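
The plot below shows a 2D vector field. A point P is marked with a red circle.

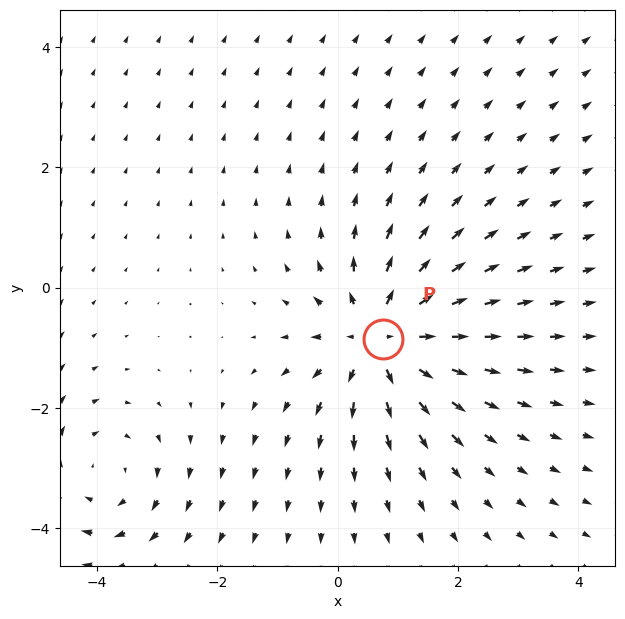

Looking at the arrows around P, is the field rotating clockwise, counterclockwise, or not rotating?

not rotating

Near P at (0.8, -0.9) the arrows show no circulation. The curl there is ≈0.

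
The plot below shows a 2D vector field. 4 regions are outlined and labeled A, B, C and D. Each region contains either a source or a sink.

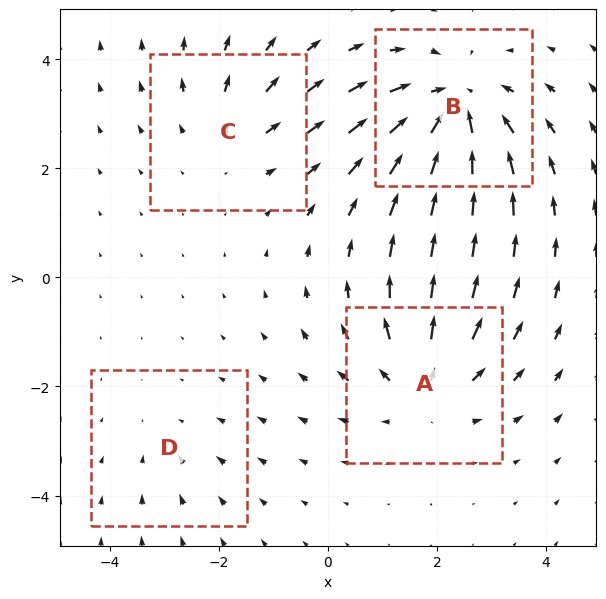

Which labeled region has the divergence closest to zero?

D

Divergence at each region's feature centre — A: about +4, B: about -6, C: about +3, D: about -2. Region D is closest to zero.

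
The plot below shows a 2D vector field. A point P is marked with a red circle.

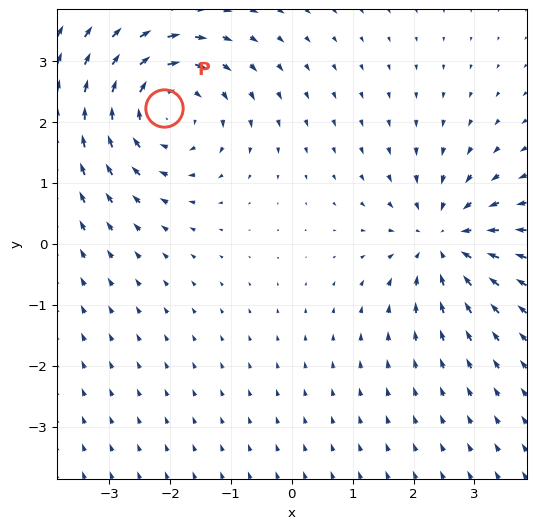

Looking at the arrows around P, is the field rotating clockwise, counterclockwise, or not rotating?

clockwise

Near P at (-2.1, 2.2) the arrows circulate clockwise. The curl (z-component) there is about -4; negative curl means clockwise rotation.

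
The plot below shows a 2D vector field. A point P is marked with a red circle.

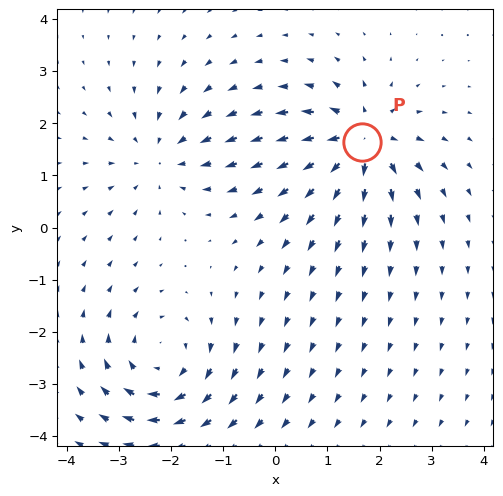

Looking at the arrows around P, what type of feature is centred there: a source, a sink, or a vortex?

source

At P (1.7, 1.6) the arrows spread outward. Divergence about +6, curl ≈0 — positive divergence with near-zero curl is a source.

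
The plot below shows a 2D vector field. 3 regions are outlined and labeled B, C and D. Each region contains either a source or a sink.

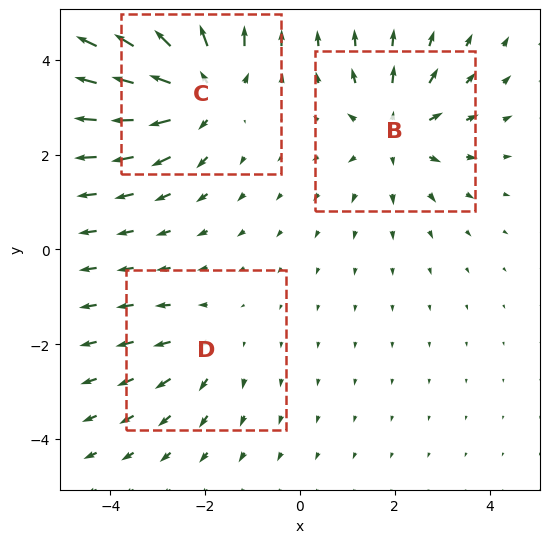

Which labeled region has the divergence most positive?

C

Divergence at each region's feature centre — B: about +3, C: about +4, D: about +2. Region C is most positive.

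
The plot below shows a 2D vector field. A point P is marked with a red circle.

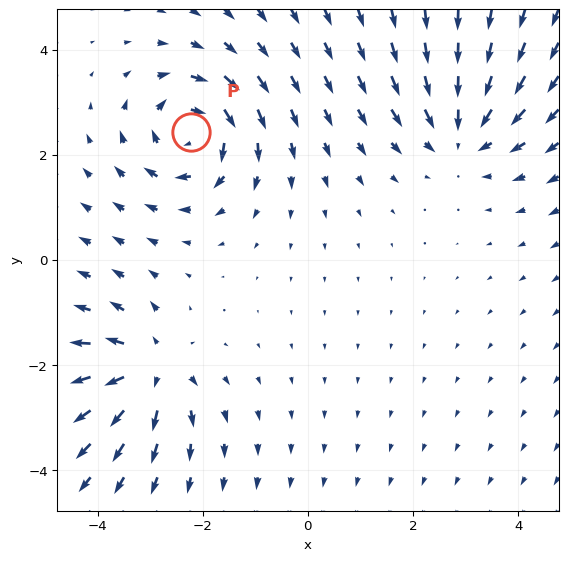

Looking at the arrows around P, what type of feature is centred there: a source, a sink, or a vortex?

vortex

At P (-2.2, 2.4) the arrows circulate clockwise. Divergence ≈0, curl about -4 — near-zero divergence with nonzero curl is a vortex.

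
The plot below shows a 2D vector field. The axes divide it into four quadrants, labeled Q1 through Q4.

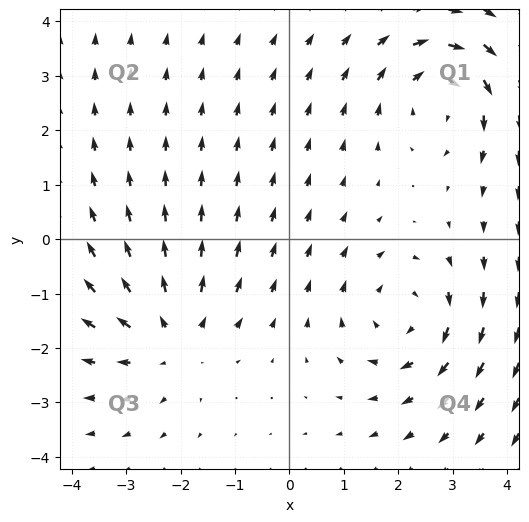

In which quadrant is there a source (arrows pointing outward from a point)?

The source sits at approximately (-2.2, -1.8), which lies in quadrant Q3. The divergence there is about +4, positive as expected for a source.

Q3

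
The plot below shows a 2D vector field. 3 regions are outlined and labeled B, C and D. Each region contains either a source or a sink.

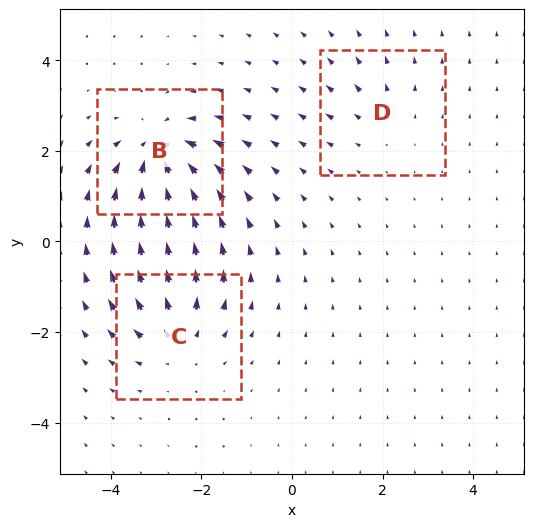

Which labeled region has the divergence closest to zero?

D

Divergence at each region's feature centre — B: about -6, C: about +4, D: about +2. Region D is closest to zero.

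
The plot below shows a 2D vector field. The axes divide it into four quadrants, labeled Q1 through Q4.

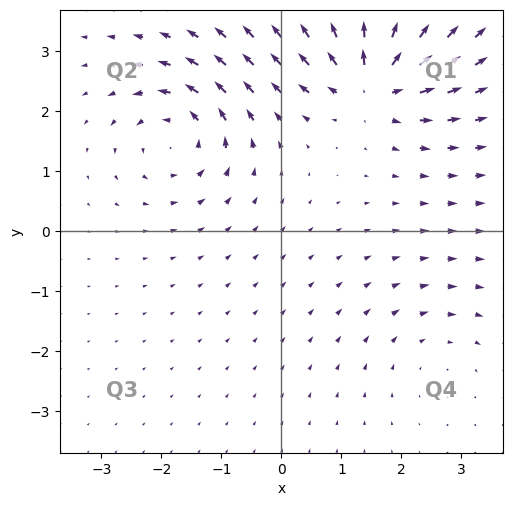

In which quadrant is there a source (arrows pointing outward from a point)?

The source sits at approximately (1.5, 2.5), which lies in quadrant Q1. The divergence there is about +7, positive as expected for a source.

Q1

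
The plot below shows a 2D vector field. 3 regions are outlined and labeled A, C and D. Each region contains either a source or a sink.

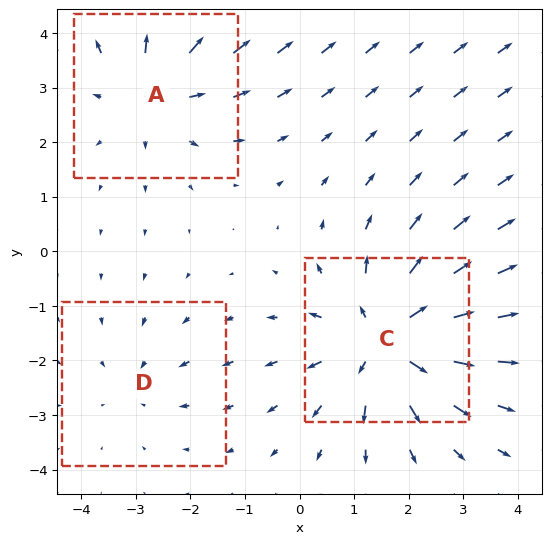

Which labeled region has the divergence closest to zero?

Divergence at each region's feature centre — A: about +3, C: about +4, D: about -2. Region D is closest to zero.

D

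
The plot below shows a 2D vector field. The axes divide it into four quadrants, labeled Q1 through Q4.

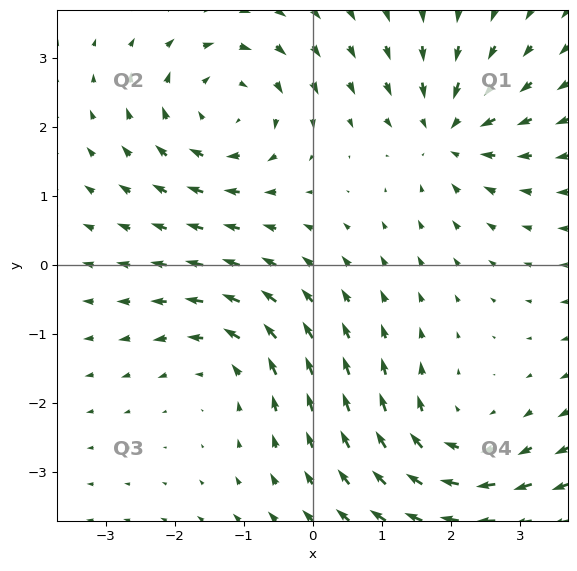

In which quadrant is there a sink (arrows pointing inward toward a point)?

The sink sits at approximately (2.0, 1.9), which lies in quadrant Q1. The divergence there is about -5, negative as expected for a sink.

Q1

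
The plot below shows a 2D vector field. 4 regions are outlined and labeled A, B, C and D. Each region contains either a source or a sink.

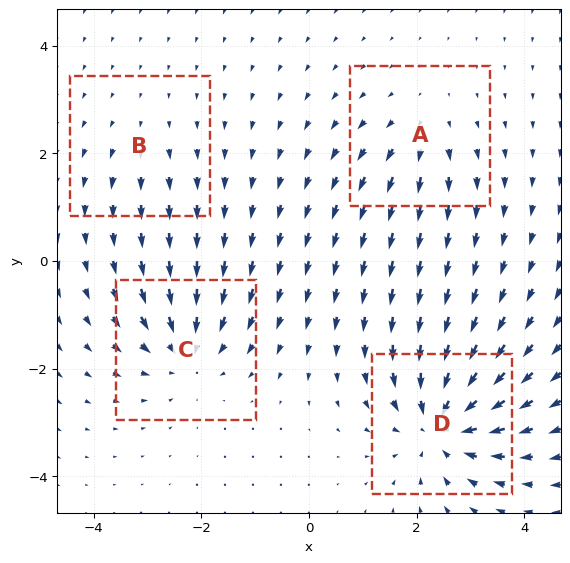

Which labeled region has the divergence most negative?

D

Divergence at each region's feature centre — A: about +3, B: about +2, C: about -5, D: about -7. Region D is most negative.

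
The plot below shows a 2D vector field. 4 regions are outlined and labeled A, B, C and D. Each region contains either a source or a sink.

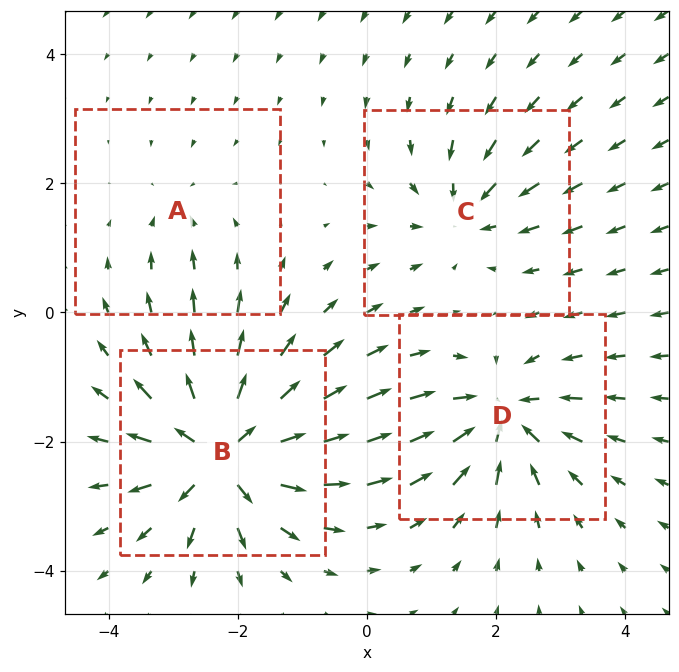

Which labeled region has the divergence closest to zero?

A

Divergence at each region's feature centre — A: about -3, B: about +8, C: about -4, D: about -6. Region A is closest to zero.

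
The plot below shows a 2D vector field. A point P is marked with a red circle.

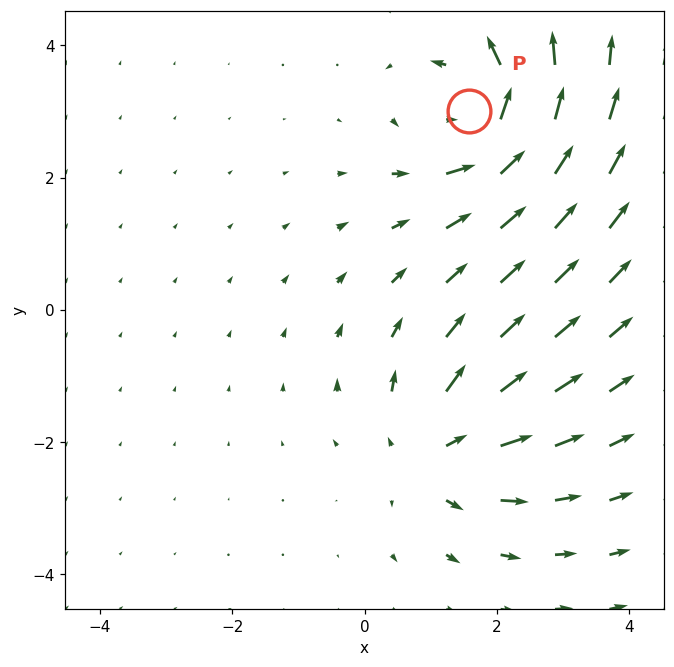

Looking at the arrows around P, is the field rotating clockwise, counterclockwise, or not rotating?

counterclockwise

Near P at (1.6, 3.0) the arrows circulate counterclockwise. The curl (z-component) there is about +5; positive curl means counterclockwise rotation.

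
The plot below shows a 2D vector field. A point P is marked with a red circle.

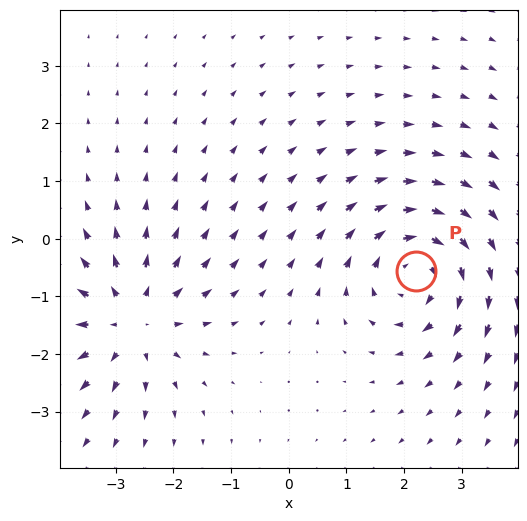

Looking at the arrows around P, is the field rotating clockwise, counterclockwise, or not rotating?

clockwise

Near P at (2.2, -0.6) the arrows circulate clockwise. The curl (z-component) there is about -5; negative curl means clockwise rotation.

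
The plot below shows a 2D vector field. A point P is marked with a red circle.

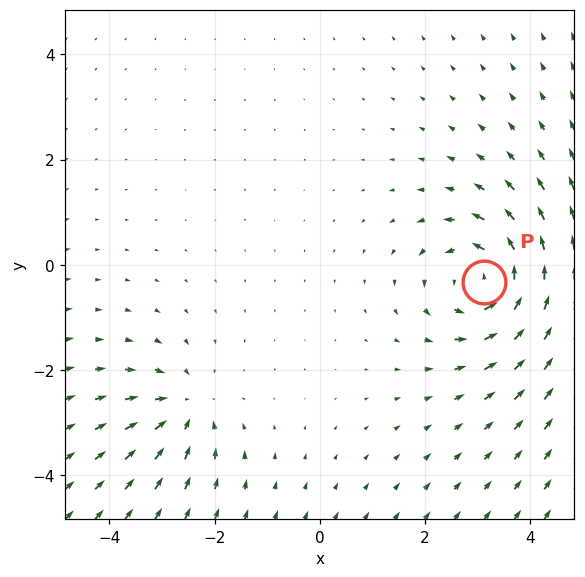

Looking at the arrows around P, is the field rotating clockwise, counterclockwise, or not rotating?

counterclockwise

Near P at (3.1, -0.3) the arrows circulate counterclockwise. The curl (z-component) there is about +5; positive curl means counterclockwise rotation.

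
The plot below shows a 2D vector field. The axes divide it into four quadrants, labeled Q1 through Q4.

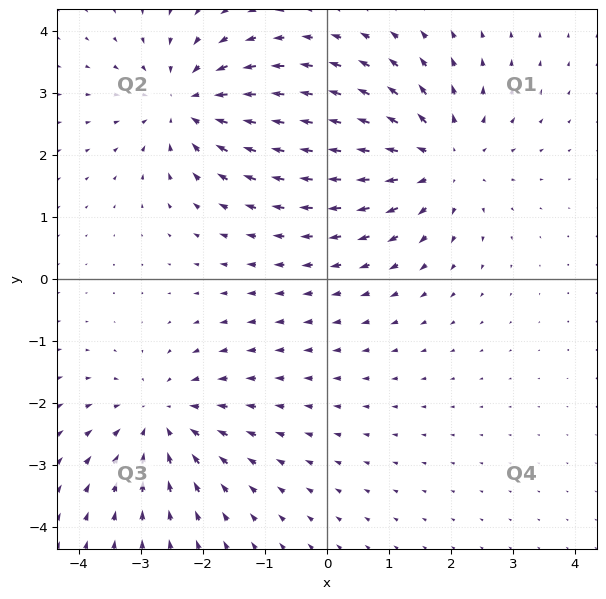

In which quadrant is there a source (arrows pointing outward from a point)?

Q1

The source sits at approximately (1.8, 1.9), which lies in quadrant Q1. The divergence there is about +4, positive as expected for a source.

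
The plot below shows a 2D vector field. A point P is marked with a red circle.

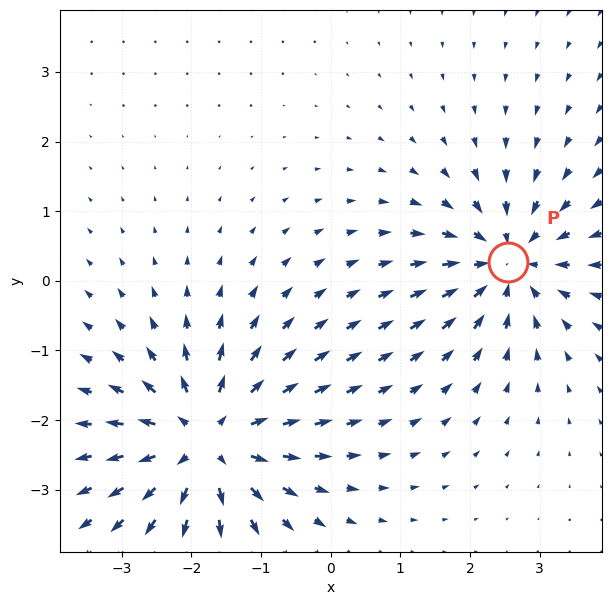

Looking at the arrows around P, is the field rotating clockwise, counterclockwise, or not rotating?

not rotating

Near P at (2.6, 0.3) the arrows show no circulation. The curl there is ≈0.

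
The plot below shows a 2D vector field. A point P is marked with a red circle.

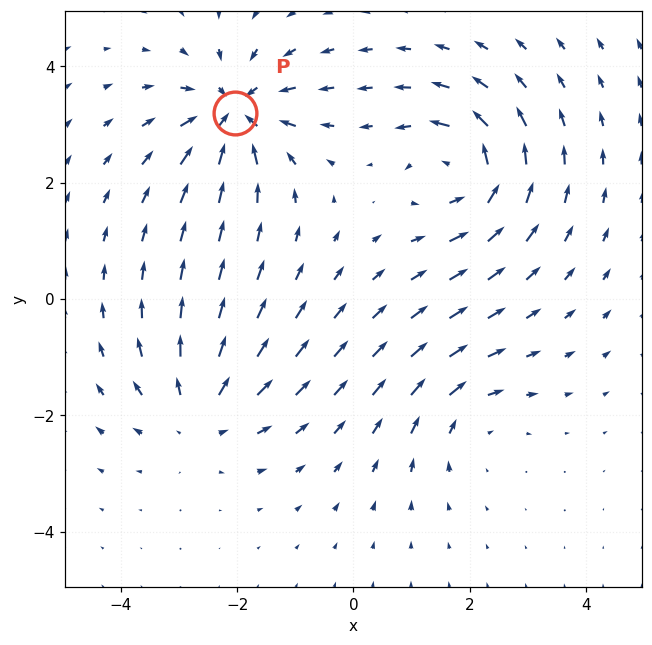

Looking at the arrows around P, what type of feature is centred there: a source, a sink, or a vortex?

sink

At P (-2.0, 3.2) the arrows converge inward. Divergence about -6, curl ≈0 — negative divergence with near-zero curl is a sink.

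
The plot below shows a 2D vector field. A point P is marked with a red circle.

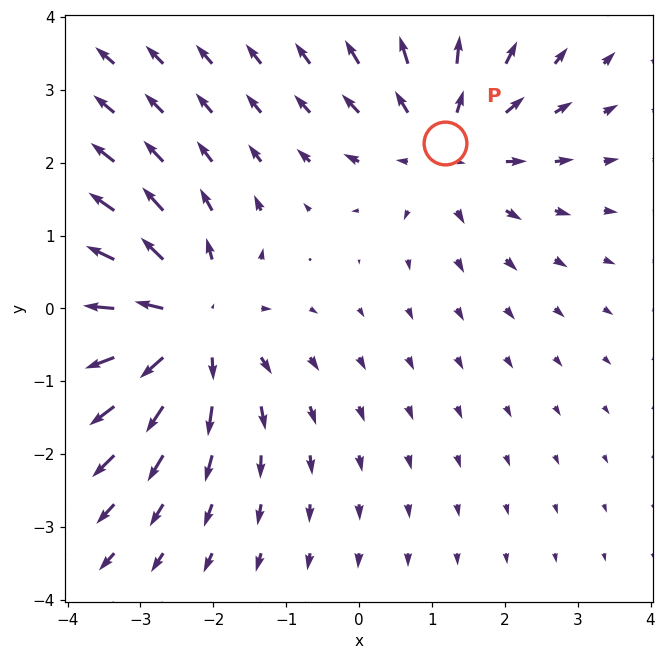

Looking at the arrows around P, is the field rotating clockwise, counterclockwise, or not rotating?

not rotating

Near P at (1.2, 2.3) the arrows show no circulation. The curl there is ≈0.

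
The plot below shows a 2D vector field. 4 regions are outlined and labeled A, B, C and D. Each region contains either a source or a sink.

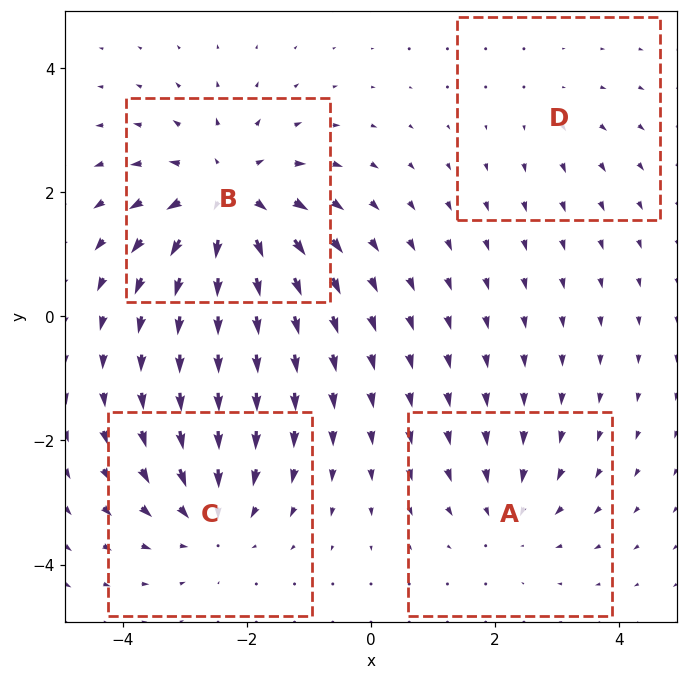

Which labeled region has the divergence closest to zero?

Divergence at each region's feature centre — A: about -3, B: about +6, C: about -4, D: about +2. Region D is closest to zero.

D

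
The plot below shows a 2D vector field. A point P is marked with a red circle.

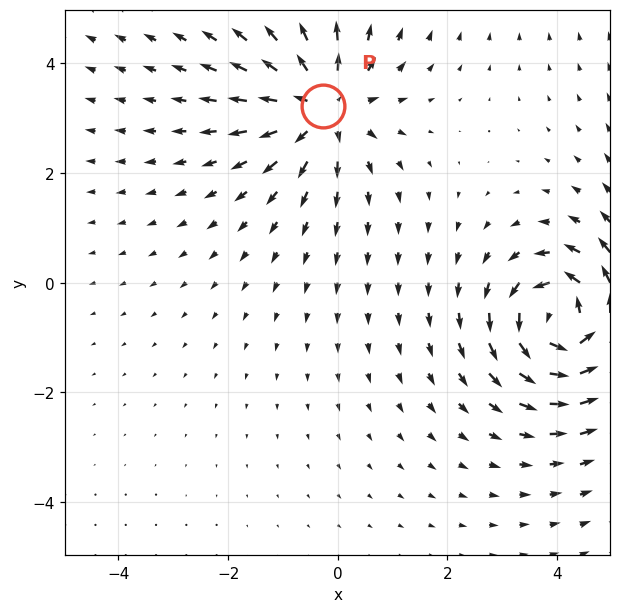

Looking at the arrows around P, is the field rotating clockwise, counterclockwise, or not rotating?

Near P at (-0.3, 3.2) the arrows show no circulation. The curl there is ≈0.

not rotating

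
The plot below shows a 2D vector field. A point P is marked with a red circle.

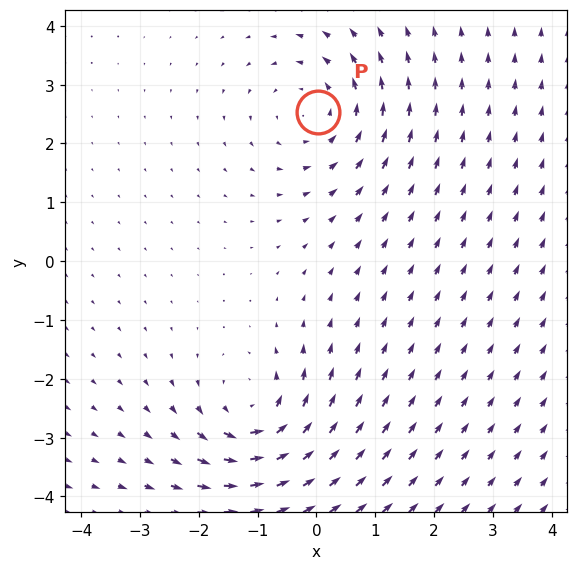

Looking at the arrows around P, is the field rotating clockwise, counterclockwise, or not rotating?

counterclockwise

Near P at (0.0, 2.5) the arrows circulate counterclockwise. The curl (z-component) there is about +3; positive curl means counterclockwise rotation.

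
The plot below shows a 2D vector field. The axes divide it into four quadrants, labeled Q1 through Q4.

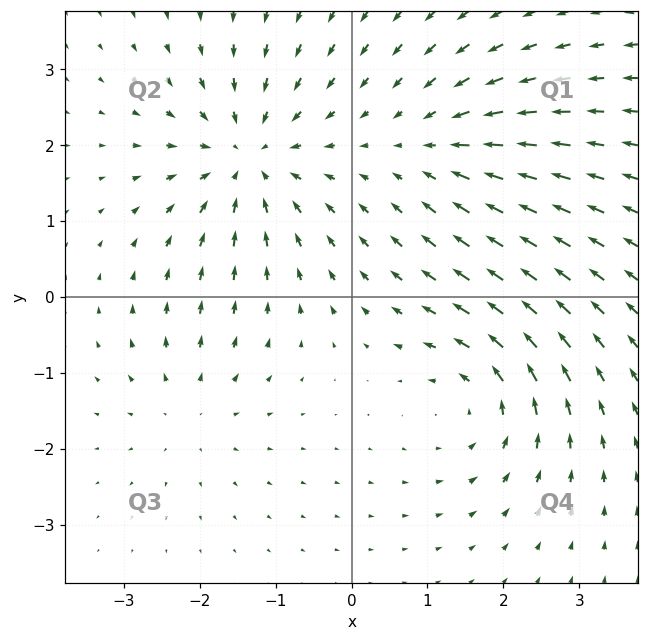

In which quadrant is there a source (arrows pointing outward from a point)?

Q3

The source sits at approximately (-2.1, -1.5), which lies in quadrant Q3. The divergence there is about +3, positive as expected for a source.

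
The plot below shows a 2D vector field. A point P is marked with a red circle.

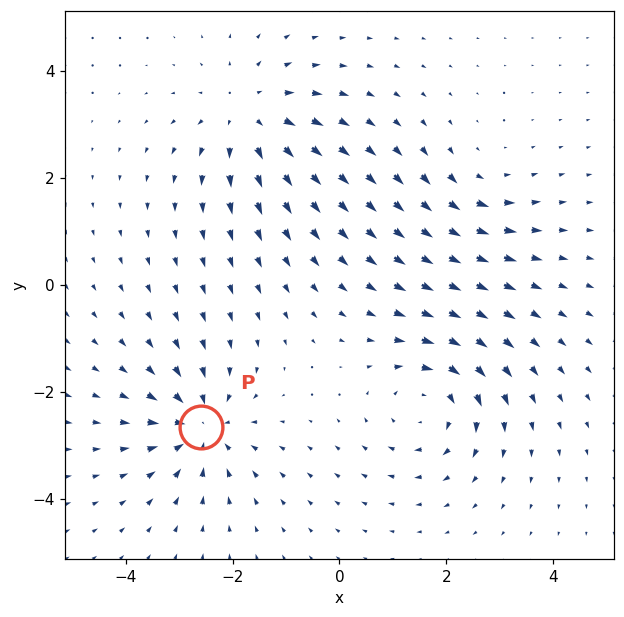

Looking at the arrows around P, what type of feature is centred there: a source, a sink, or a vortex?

sink

At P (-2.6, -2.7) the arrows converge inward. Divergence about -5, curl ≈0 — negative divergence with near-zero curl is a sink.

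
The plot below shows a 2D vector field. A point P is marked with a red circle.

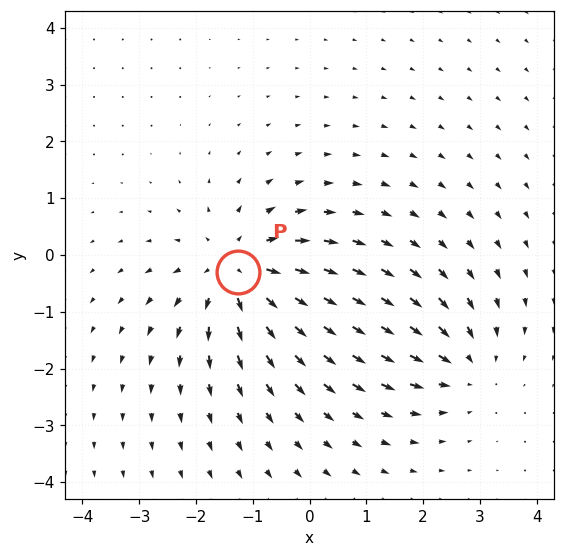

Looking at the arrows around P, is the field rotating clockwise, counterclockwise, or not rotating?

Near P at (-1.3, -0.3) the arrows show no circulation. The curl there is ≈0.

not rotating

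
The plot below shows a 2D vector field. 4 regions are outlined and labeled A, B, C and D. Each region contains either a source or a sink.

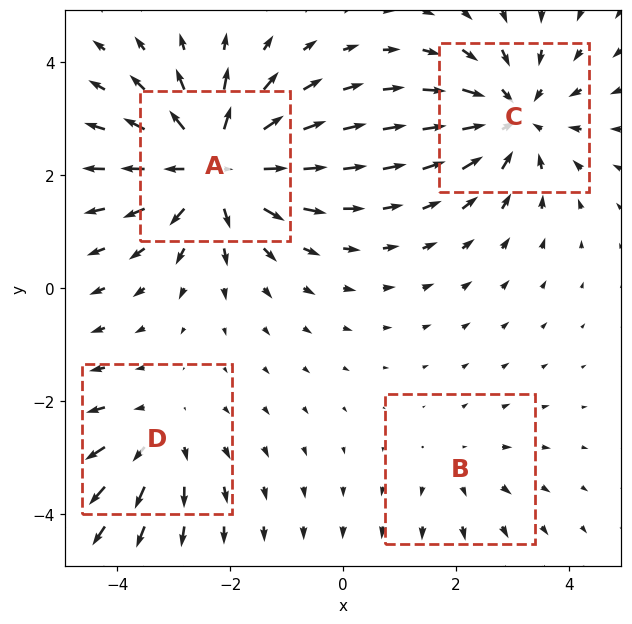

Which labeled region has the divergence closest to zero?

Divergence at each region's feature centre — A: about +6, B: about +2, C: about -5, D: about +3. Region B is closest to zero.

B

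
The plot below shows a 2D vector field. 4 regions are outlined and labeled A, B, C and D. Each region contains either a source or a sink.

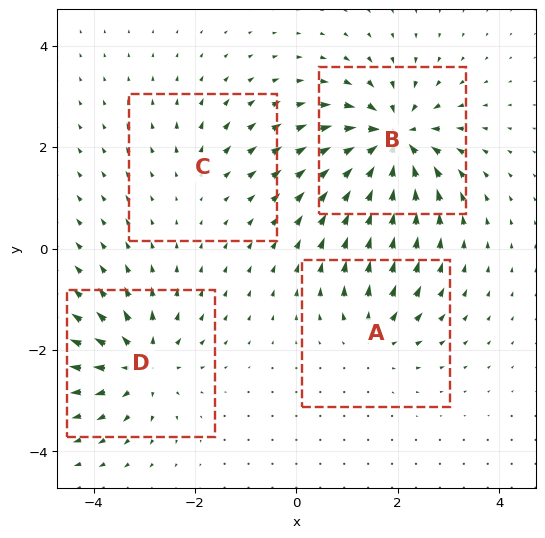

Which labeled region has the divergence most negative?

B

Divergence at each region's feature centre — A: about +4, B: about -9, C: about +3, D: about +6. Region B is most negative.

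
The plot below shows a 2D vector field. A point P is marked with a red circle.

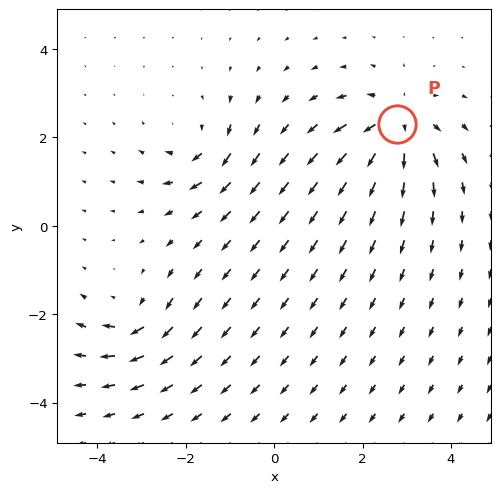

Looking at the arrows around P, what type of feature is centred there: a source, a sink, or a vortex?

source

At P (2.8, 2.3) the arrows spread outward. Divergence about +6, curl ≈0 — positive divergence with near-zero curl is a source.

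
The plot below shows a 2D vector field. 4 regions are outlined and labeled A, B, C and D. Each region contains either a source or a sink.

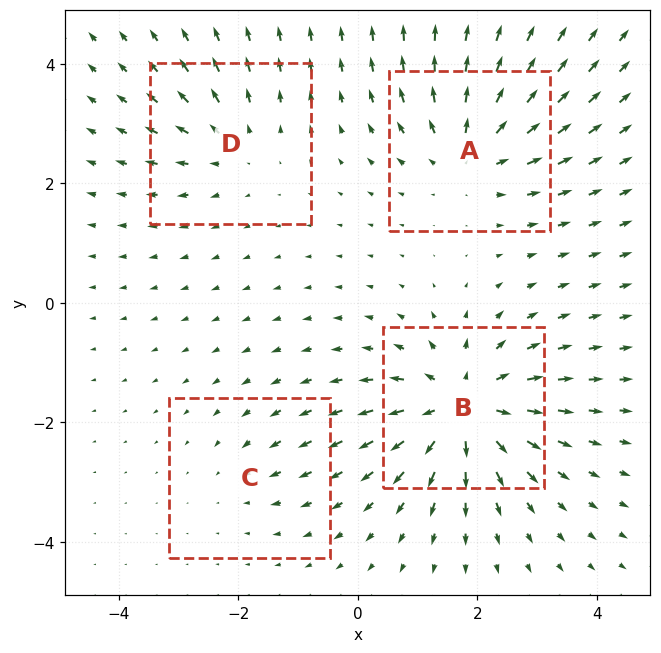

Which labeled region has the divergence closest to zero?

Divergence at each region's feature centre — A: about +5, B: about +8, C: about -2, D: about +4. Region C is closest to zero.

C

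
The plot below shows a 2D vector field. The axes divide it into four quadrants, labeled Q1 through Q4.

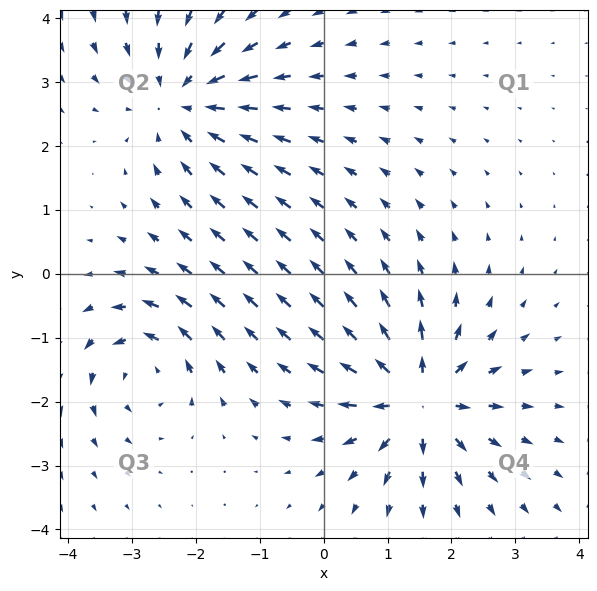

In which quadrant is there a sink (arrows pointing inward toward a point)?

The sink sits at approximately (-2.2, 2.7), which lies in quadrant Q2. The divergence there is about -4, negative as expected for a sink.

Q2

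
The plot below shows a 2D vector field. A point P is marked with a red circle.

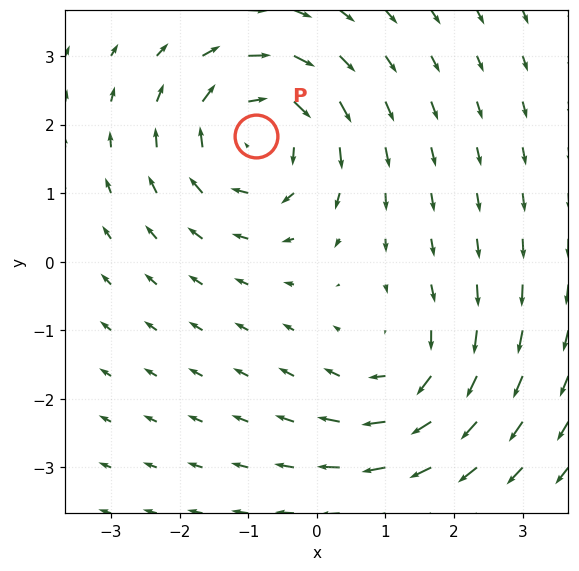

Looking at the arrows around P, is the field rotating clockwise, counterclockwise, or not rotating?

clockwise

Near P at (-0.9, 1.8) the arrows circulate clockwise. The curl (z-component) there is about -4; negative curl means clockwise rotation.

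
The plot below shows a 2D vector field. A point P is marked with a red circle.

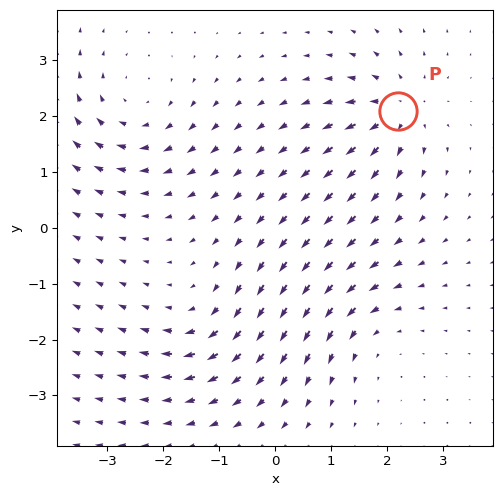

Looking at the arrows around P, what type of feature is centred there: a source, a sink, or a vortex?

At P (2.2, 2.1) the arrows spread outward. Divergence about +5, curl ≈0 — positive divergence with near-zero curl is a source.

source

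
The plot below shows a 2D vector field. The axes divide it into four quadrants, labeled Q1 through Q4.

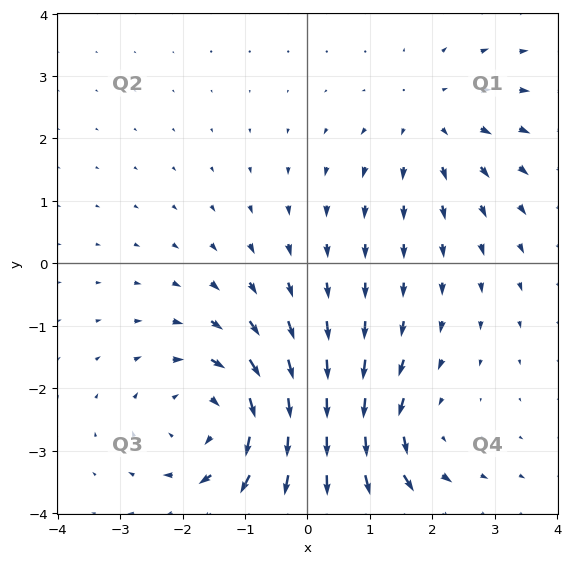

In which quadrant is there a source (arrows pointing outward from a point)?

Q1

The source sits at approximately (2.0, 2.3), which lies in quadrant Q1. The divergence there is about +2, positive as expected for a source.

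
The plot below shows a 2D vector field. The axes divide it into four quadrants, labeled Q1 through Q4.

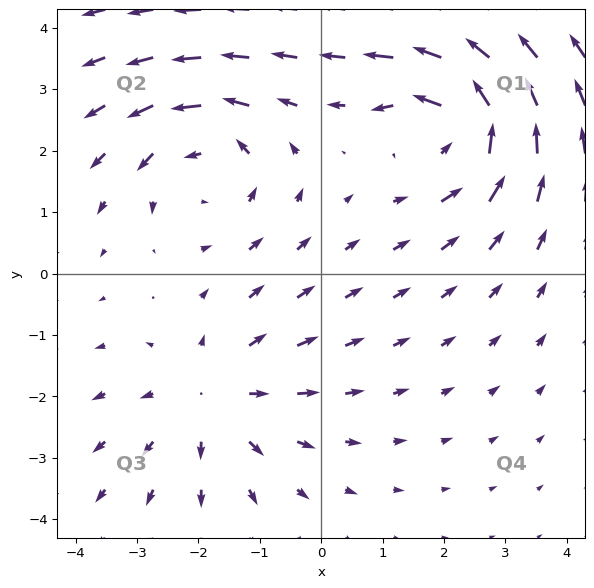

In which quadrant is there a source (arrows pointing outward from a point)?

Q3

The source sits at approximately (-1.8, -2.0), which lies in quadrant Q3. The divergence there is about +3, positive as expected for a source.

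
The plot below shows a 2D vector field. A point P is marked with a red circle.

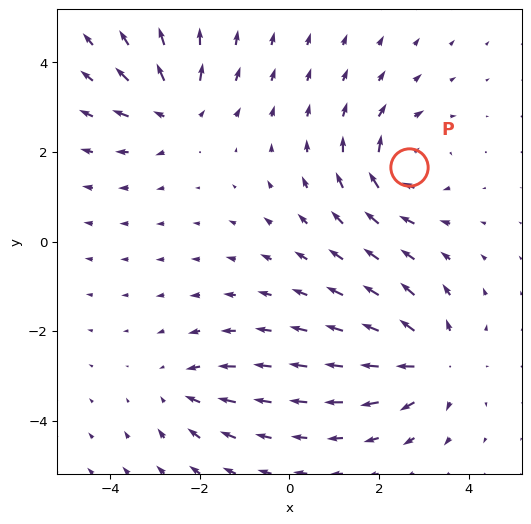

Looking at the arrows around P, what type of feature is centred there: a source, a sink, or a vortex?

vortex

At P (2.7, 1.7) the arrows circulate clockwise. Divergence ≈0, curl about -5 — near-zero divergence with nonzero curl is a vortex.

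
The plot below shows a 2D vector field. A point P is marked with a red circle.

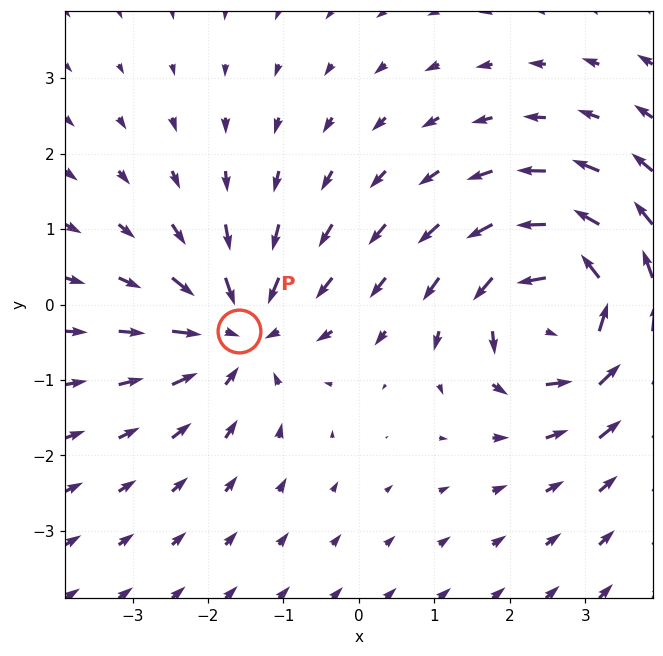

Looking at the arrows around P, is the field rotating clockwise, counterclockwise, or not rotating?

not rotating

Near P at (-1.6, -0.4) the arrows show no circulation. The curl there is ≈0.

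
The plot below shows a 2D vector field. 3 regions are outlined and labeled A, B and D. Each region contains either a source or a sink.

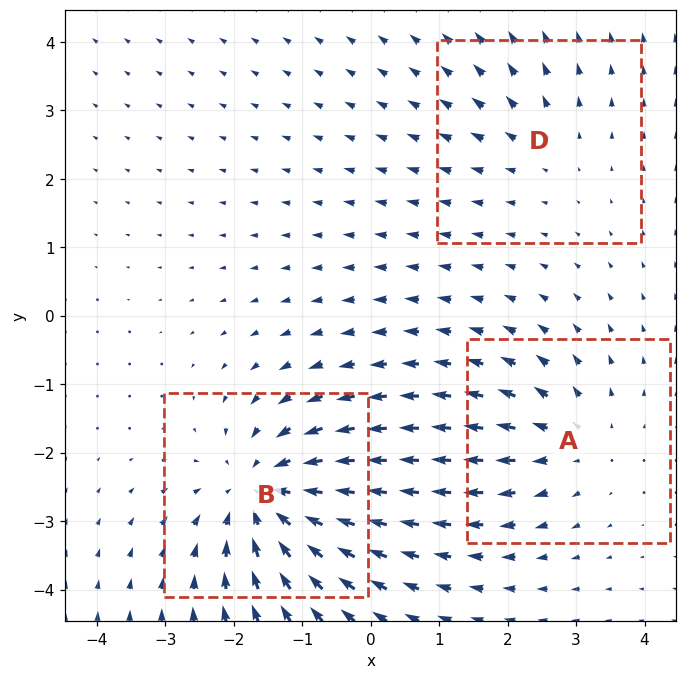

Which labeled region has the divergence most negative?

Divergence at each region's feature centre — A: about +3, B: about -5, D: about +2. Region B is most negative.

B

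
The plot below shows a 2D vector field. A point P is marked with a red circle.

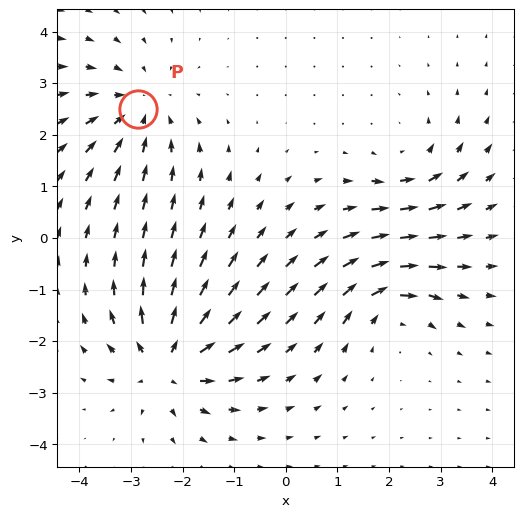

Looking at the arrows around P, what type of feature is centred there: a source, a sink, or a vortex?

sink

At P (-2.9, 2.5) the arrows converge inward. Divergence about -4, curl ≈0 — negative divergence with near-zero curl is a sink.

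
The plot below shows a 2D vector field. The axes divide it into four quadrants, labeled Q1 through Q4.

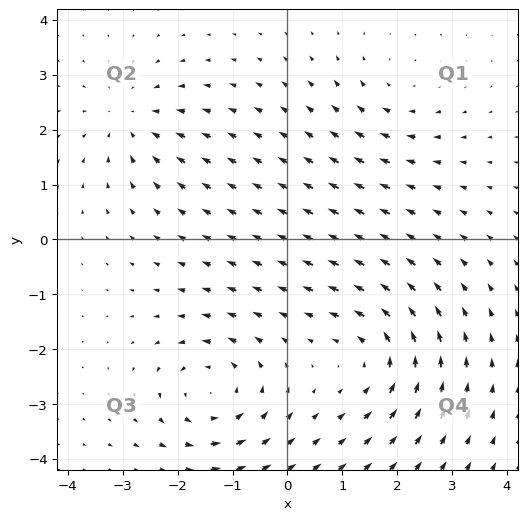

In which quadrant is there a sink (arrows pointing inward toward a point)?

The sink sits at approximately (-2.9, 2.2), which lies in quadrant Q2. The divergence there is about -3, negative as expected for a sink.

Q2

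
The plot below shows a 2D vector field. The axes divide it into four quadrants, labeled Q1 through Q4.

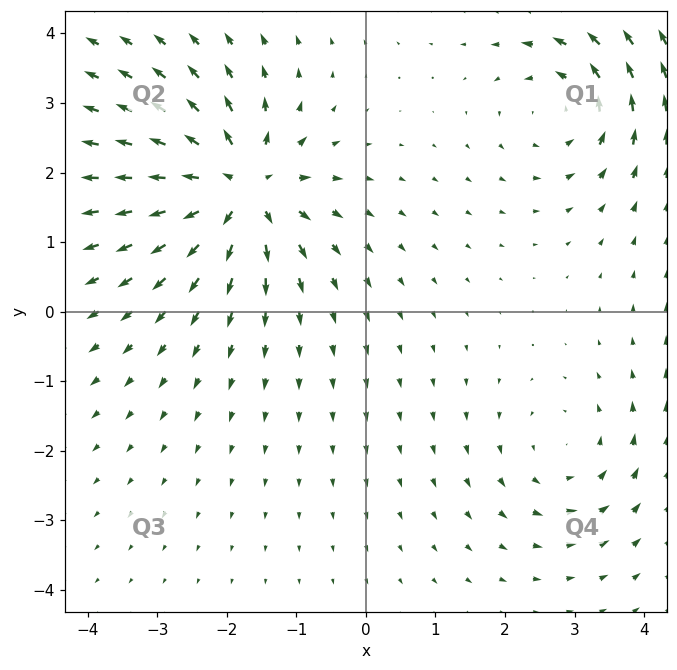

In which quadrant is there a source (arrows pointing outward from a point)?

The source sits at approximately (-1.8, 1.8), which lies in quadrant Q2. The divergence there is about +7, positive as expected for a source.

Q2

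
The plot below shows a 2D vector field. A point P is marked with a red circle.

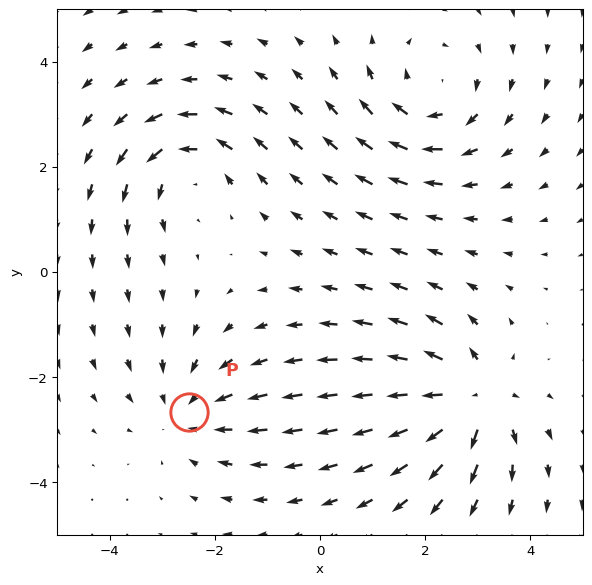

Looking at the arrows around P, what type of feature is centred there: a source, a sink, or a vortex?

At P (-2.5, -2.7) the arrows converge inward. Divergence about -3, curl ≈0 — negative divergence with near-zero curl is a sink.

sink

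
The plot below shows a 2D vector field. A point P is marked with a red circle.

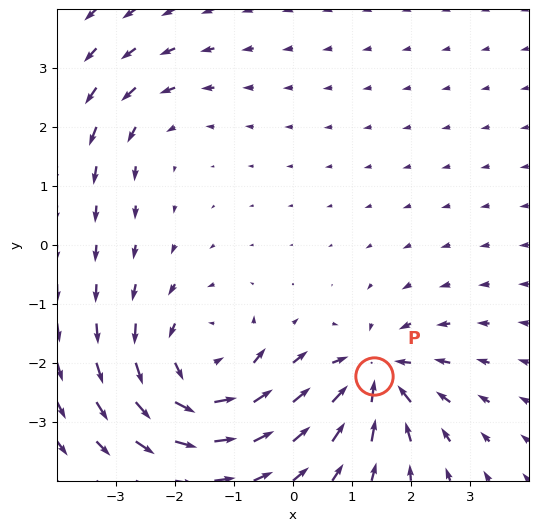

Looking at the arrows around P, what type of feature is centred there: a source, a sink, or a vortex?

At P (1.4, -2.2) the arrows converge inward. Divergence about -6, curl ≈0 — negative divergence with near-zero curl is a sink.

sink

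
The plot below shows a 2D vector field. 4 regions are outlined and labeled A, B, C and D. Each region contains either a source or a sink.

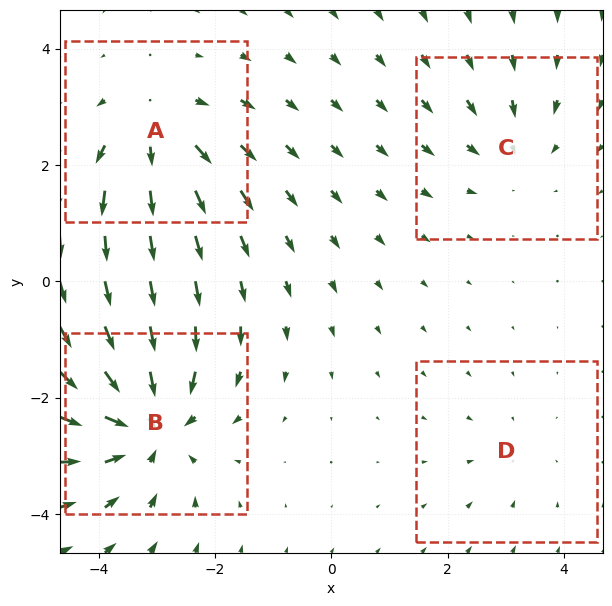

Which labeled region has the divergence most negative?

B

Divergence at each region's feature centre — A: about +4, B: about -6, C: about -3, D: about -2. Region B is most negative.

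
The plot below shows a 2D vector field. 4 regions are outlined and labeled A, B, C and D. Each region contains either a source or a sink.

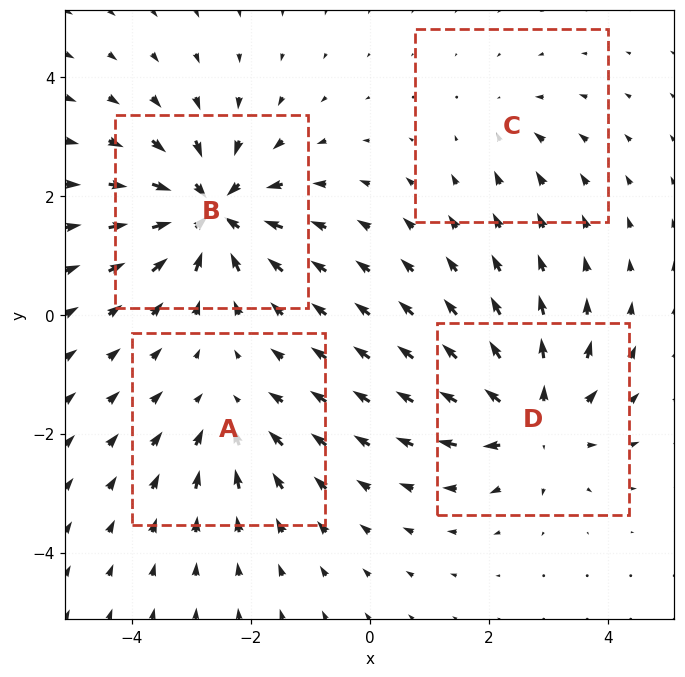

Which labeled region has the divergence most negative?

Divergence at each region's feature centre — A: about -4, B: about -8, C: about -2, D: about +6. Region B is most negative.

B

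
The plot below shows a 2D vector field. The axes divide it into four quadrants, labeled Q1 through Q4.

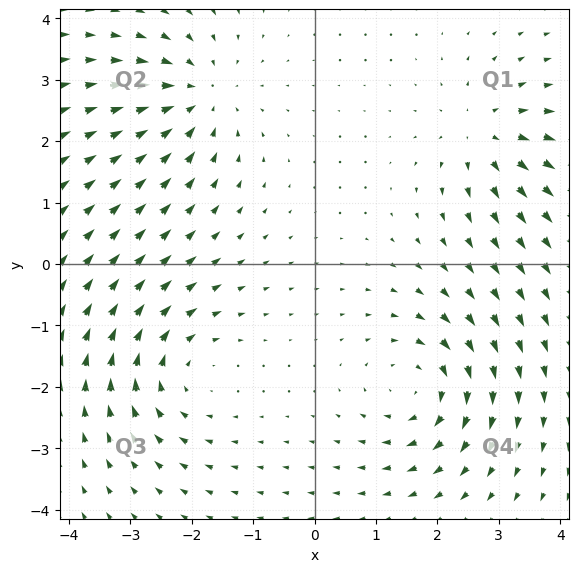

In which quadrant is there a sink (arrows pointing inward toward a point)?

Q2

The sink sits at approximately (-1.9, 2.7), which lies in quadrant Q2. The divergence there is about -5, negative as expected for a sink.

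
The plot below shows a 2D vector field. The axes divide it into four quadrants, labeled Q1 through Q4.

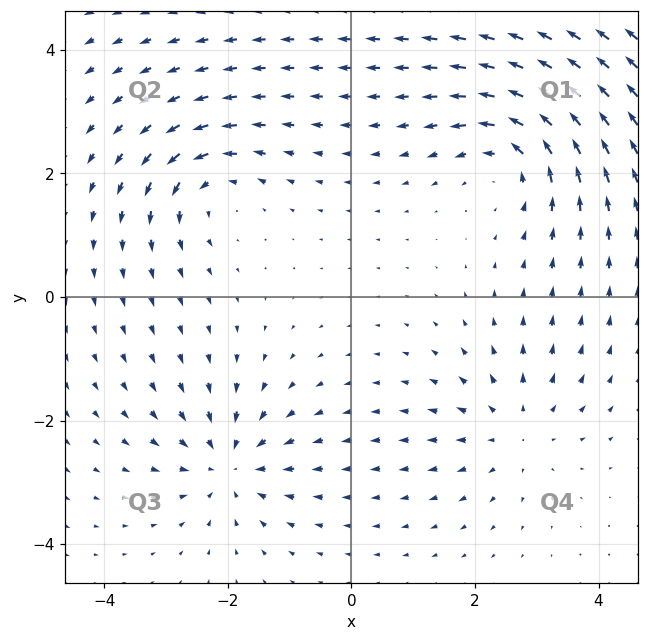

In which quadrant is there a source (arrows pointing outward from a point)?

Q4

The source sits at approximately (2.7, -2.2), which lies in quadrant Q4. The divergence there is about +4, positive as expected for a source.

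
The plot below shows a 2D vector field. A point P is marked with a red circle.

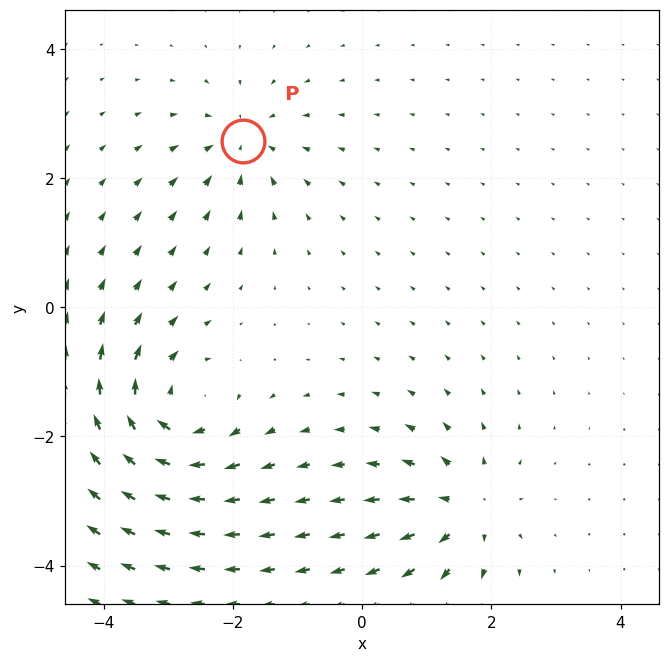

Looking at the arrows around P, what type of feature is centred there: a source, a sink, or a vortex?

sink

At P (-1.9, 2.6) the arrows converge inward. Divergence about -4, curl ≈0 — negative divergence with near-zero curl is a sink.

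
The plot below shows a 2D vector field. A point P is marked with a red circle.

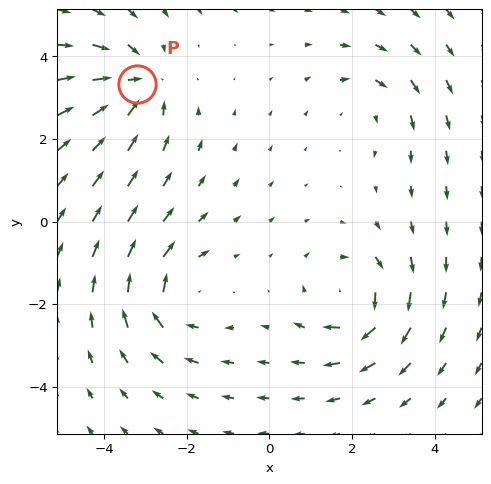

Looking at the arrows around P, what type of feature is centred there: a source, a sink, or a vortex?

At P (-3.2, 3.3) the arrows converge inward. Divergence about -5, curl ≈0 — negative divergence with near-zero curl is a sink.

sink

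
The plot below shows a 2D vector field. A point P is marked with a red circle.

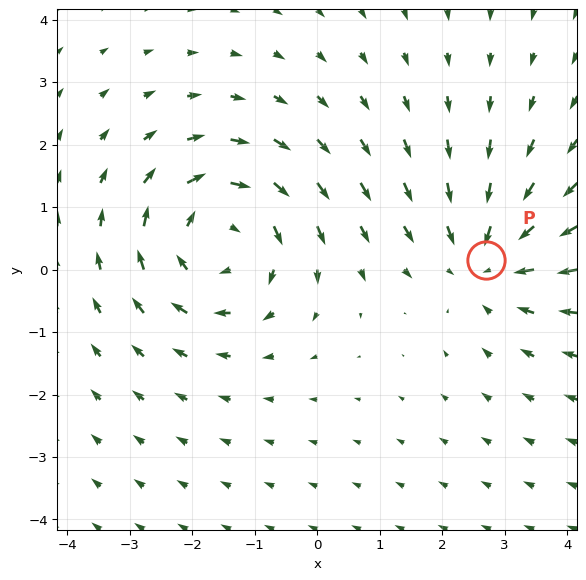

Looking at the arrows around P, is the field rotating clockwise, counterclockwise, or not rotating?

not rotating

Near P at (2.7, 0.2) the arrows show no circulation. The curl there is ≈0.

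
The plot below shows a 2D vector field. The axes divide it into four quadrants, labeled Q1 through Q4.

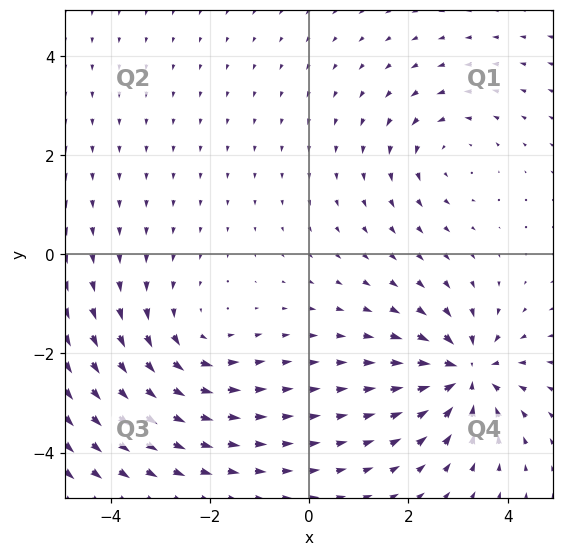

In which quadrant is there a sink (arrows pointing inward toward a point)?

The sink sits at approximately (3.2, -2.4), which lies in quadrant Q4. The divergence there is about -6, negative as expected for a sink.

Q4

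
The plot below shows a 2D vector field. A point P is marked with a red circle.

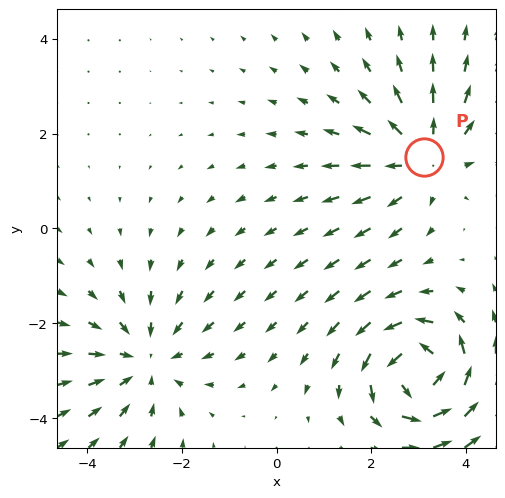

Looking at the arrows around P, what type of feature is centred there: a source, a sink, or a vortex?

At P (3.1, 1.5) the arrows spread outward. Divergence about +3, curl ≈0 — positive divergence with near-zero curl is a source.

source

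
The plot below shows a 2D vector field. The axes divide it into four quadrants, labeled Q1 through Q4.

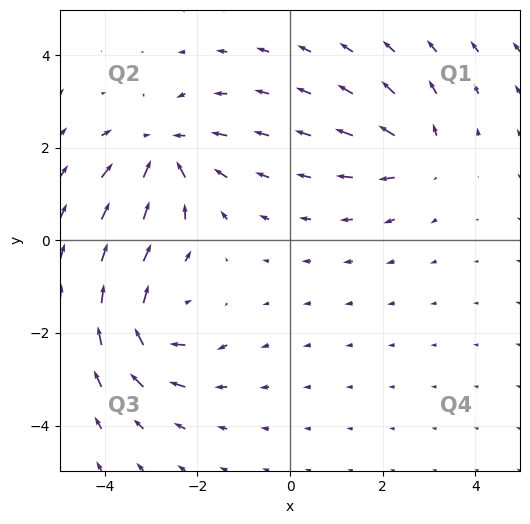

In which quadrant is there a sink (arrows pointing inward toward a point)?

Q2

The sink sits at approximately (-2.7, 1.9), which lies in quadrant Q2. The divergence there is about -4, negative as expected for a sink.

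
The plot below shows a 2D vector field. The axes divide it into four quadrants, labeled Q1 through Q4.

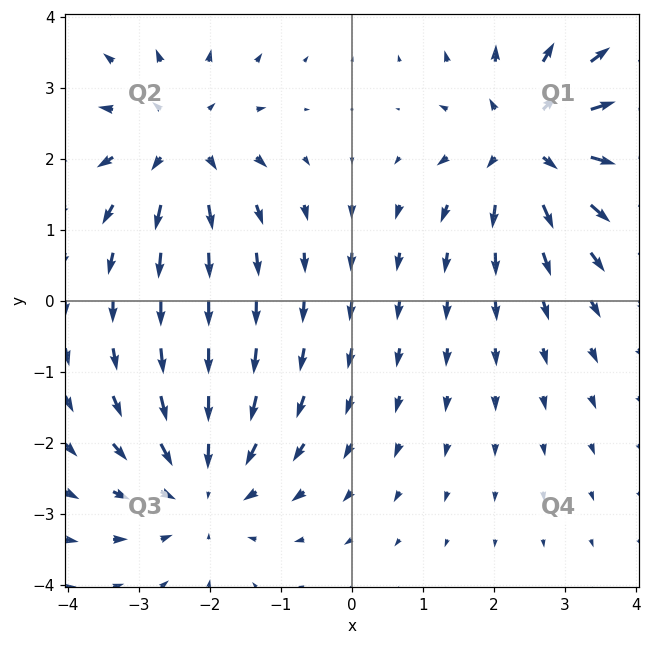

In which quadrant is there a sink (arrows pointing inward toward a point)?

Q3

The sink sits at approximately (-2.1, -2.6), which lies in quadrant Q3. The divergence there is about -3, negative as expected for a sink.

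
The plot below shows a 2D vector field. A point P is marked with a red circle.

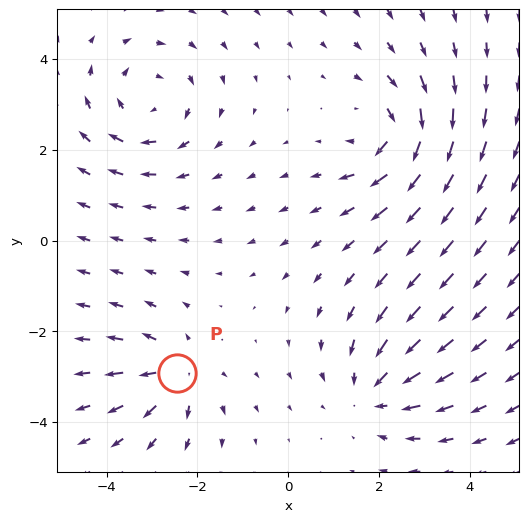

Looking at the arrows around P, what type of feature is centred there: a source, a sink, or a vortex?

source

At P (-2.4, -2.9) the arrows spread outward. Divergence about +4, curl ≈0 — positive divergence with near-zero curl is a source.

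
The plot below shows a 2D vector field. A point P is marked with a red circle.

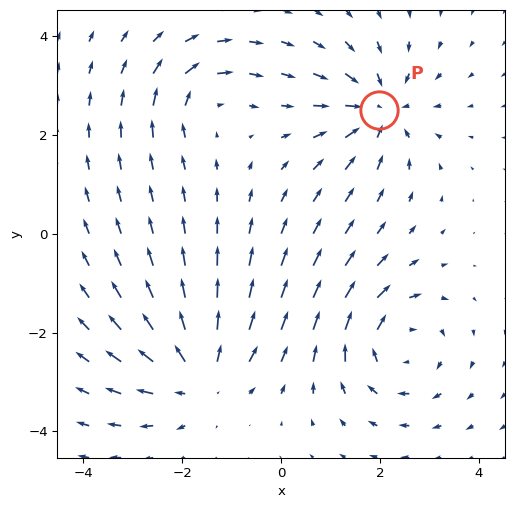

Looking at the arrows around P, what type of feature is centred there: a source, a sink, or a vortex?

At P (2.0, 2.5) the arrows converge inward. Divergence about -5, curl ≈0 — negative divergence with near-zero curl is a sink.

sink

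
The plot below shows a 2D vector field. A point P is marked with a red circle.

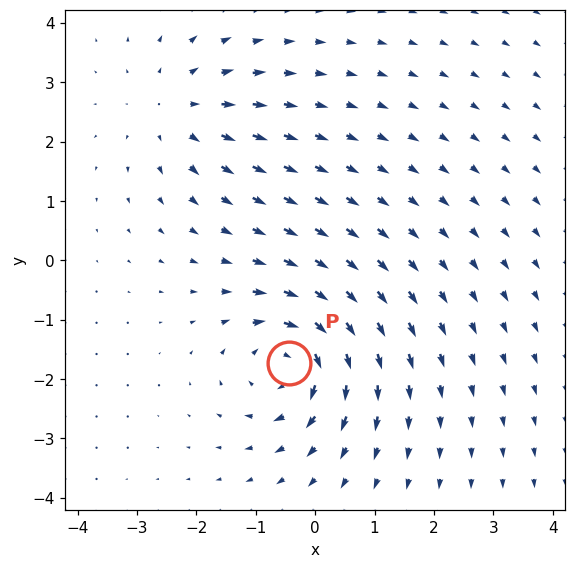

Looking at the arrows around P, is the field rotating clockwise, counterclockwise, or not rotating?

Near P at (-0.4, -1.7) the arrows circulate clockwise. The curl (z-component) there is about -4; negative curl means clockwise rotation.

clockwise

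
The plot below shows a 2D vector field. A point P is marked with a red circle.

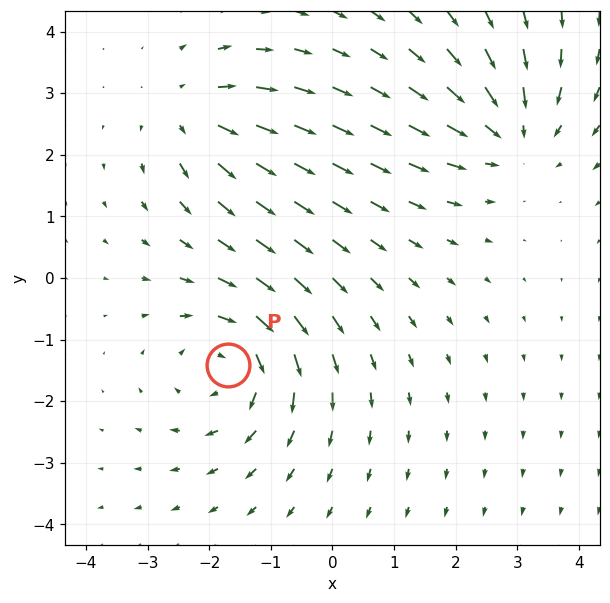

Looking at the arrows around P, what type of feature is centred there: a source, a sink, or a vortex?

At P (-1.7, -1.4) the arrows circulate clockwise. Divergence ≈0, curl about -5 — near-zero divergence with nonzero curl is a vortex.

vortex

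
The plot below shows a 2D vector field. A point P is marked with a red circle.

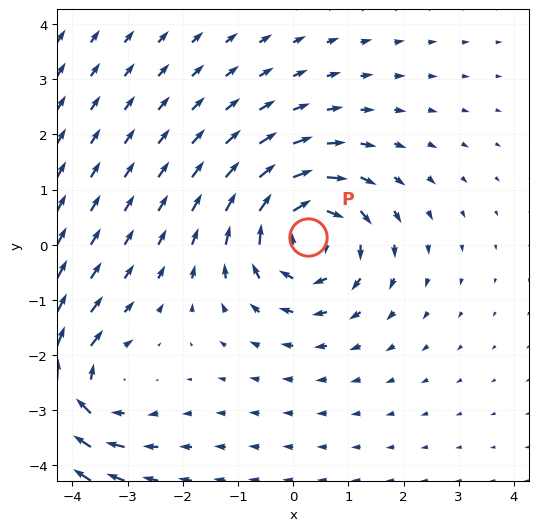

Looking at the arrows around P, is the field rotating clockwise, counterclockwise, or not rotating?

Near P at (0.3, 0.1) the arrows circulate clockwise. The curl (z-component) there is about -5; negative curl means clockwise rotation.

clockwise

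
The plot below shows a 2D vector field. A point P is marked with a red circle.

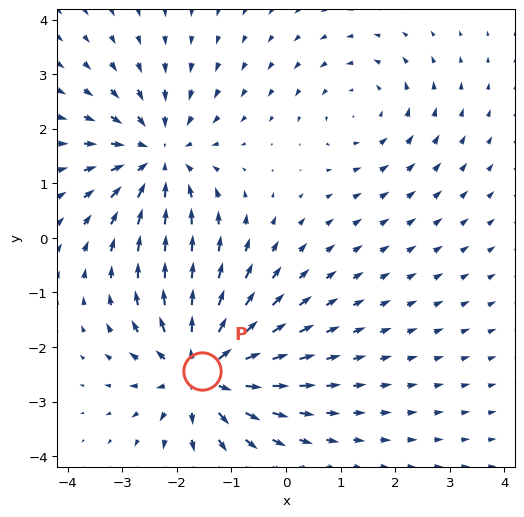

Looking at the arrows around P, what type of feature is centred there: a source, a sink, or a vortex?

At P (-1.5, -2.4) the arrows spread outward. Divergence about +5, curl ≈0 — positive divergence with near-zero curl is a source.

source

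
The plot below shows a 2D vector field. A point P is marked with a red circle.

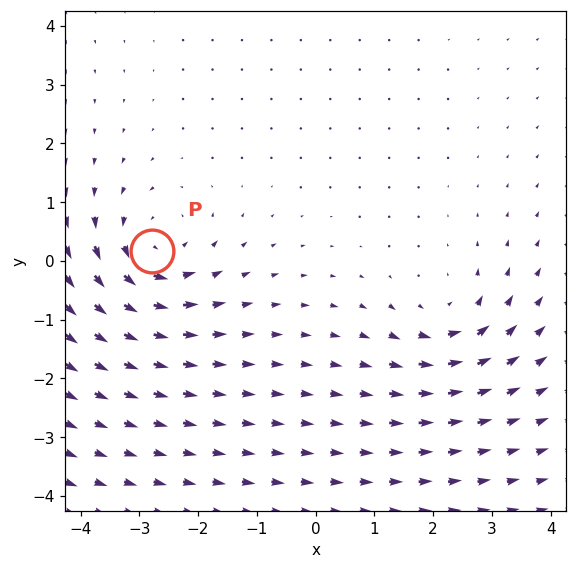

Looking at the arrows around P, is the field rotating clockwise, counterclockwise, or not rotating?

Near P at (-2.8, 0.2) the arrows circulate counterclockwise. The curl (z-component) there is about +4; positive curl means counterclockwise rotation.

counterclockwise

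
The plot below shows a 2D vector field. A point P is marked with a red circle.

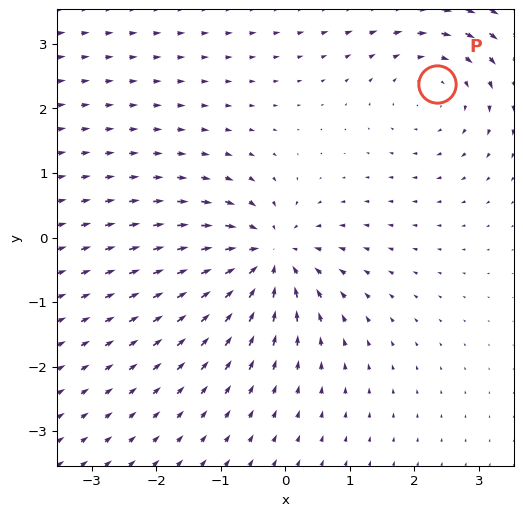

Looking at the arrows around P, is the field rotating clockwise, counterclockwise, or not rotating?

Near P at (2.4, 2.4) the arrows circulate clockwise. The curl (z-component) there is about -3; negative curl means clockwise rotation.

clockwise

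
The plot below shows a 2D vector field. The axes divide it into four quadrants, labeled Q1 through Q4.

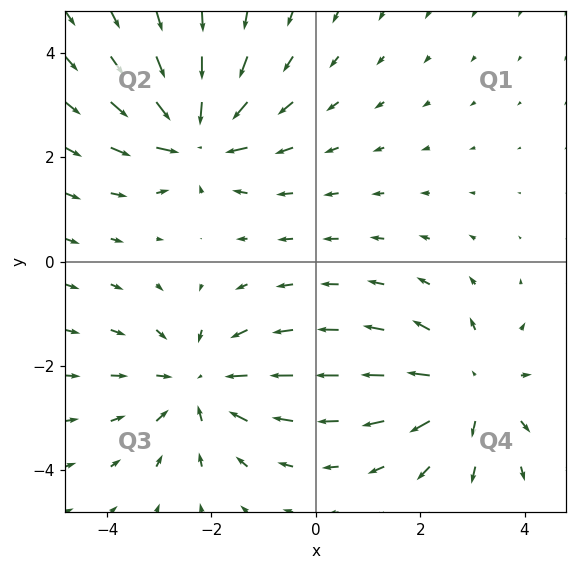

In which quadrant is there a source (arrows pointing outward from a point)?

The source sits at approximately (3.0, -2.5), which lies in quadrant Q4. The divergence there is about +3, positive as expected for a source.

Q4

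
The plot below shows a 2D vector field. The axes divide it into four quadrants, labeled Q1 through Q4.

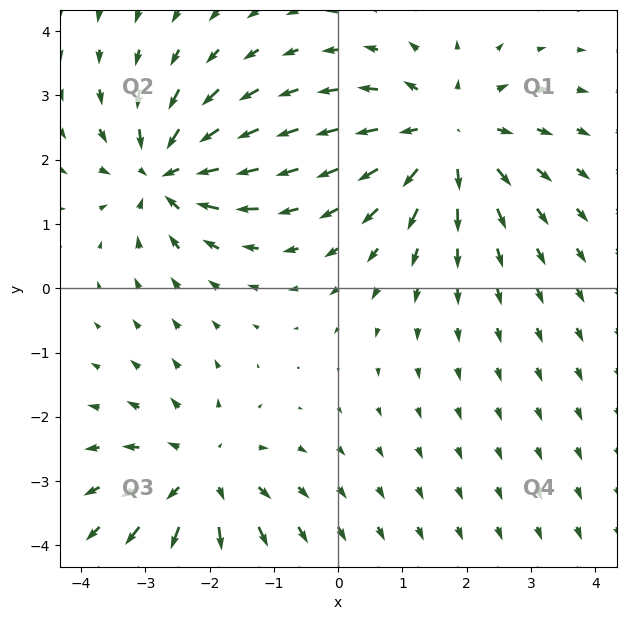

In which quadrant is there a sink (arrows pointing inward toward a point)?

The sink sits at approximately (-2.7, 1.8), which lies in quadrant Q2. The divergence there is about -4, negative as expected for a sink.

Q2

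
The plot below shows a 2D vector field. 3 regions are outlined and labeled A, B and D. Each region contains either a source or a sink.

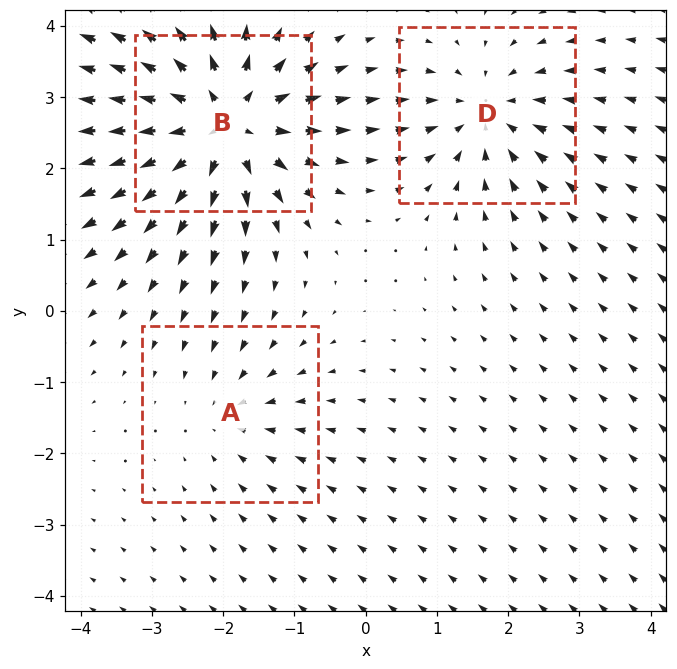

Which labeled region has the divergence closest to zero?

A

Divergence at each region's feature centre — A: about -2, B: about +5, D: about -3. Region A is closest to zero.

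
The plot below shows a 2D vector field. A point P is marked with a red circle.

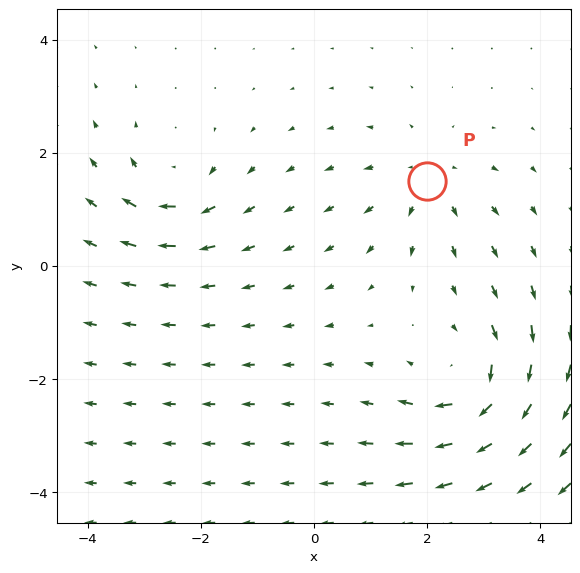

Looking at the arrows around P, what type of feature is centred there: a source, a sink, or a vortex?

source

At P (2.0, 1.5) the arrows spread outward. Divergence about +3, curl ≈0 — positive divergence with near-zero curl is a source.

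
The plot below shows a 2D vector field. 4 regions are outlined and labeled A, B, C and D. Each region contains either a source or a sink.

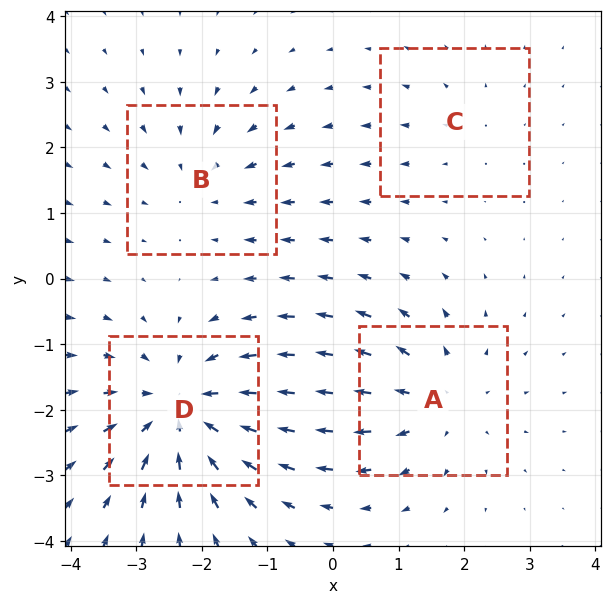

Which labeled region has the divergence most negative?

Divergence at each region's feature centre — A: about +4, B: about -3, C: about +2, D: about -6. Region D is most negative.

D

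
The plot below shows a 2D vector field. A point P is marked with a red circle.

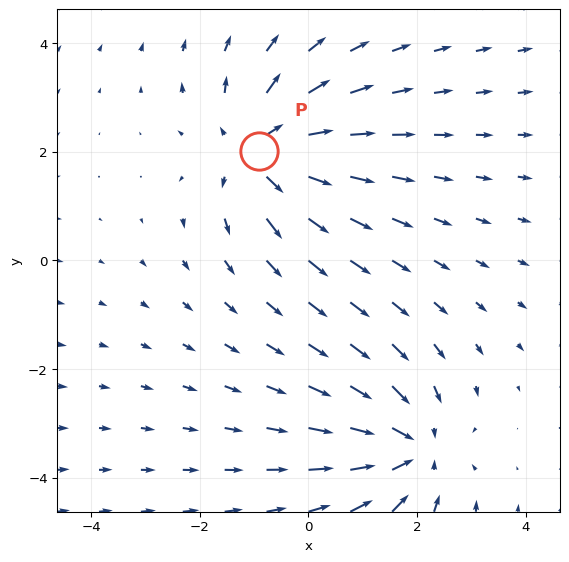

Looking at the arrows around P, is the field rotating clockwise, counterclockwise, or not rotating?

not rotating

Near P at (-0.9, 2.0) the arrows show no circulation. The curl there is ≈0.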